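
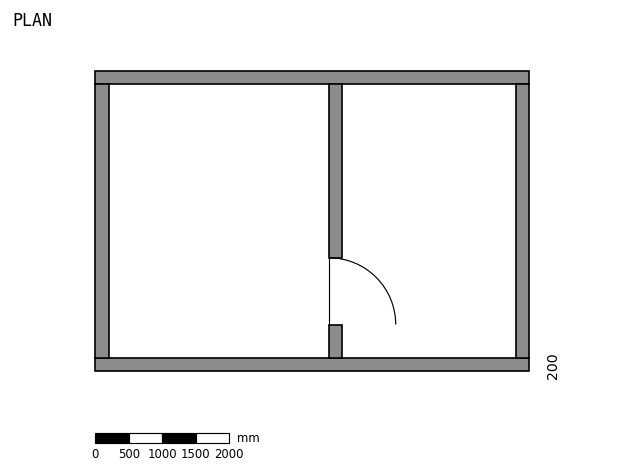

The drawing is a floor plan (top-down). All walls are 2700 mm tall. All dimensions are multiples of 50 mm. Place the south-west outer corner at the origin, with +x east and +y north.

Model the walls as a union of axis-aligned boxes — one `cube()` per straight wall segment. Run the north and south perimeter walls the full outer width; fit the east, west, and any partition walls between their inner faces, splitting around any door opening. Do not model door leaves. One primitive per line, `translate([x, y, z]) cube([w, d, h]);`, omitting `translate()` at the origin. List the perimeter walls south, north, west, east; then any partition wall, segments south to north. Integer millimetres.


cube([6500, 200, 2700]);
translate([0, 4300, 0]) cube([6500, 200, 2700]);
translate([0, 200, 0]) cube([200, 4100, 2700]);
translate([6300, 200, 0]) cube([200, 4100, 2700]);
translate([3500, 200, 0]) cube([200, 500, 2700]);
translate([3500, 1700, 0]) cube([200, 2600, 2700]);


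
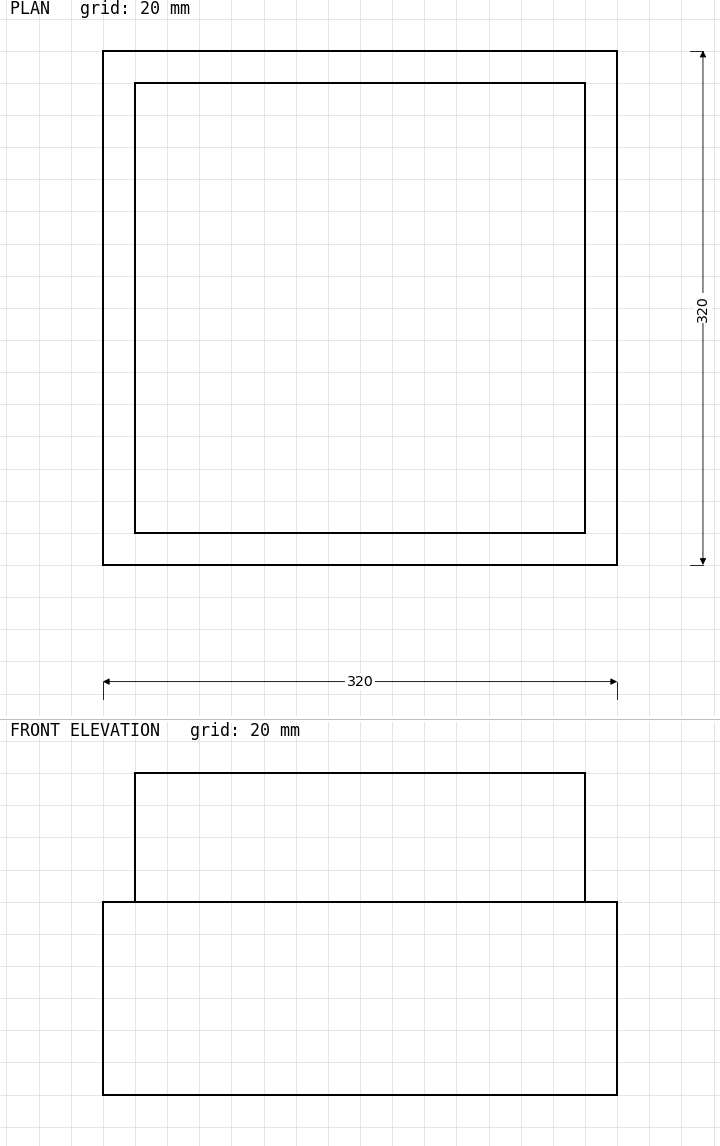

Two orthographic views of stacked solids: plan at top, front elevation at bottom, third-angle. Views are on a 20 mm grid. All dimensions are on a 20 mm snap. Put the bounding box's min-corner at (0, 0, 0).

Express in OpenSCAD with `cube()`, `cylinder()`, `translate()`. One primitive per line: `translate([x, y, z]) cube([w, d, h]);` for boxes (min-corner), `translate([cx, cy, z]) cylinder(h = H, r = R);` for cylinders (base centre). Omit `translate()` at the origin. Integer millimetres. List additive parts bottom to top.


cube([320, 320, 120]);
translate([20, 20, 120]) cube([280, 280, 80]);


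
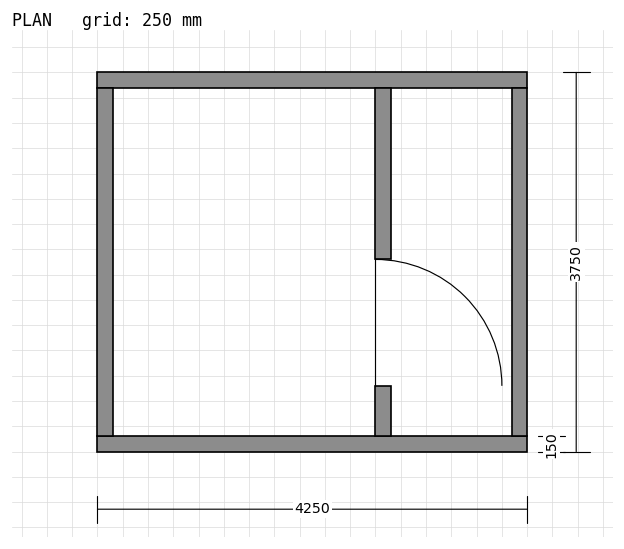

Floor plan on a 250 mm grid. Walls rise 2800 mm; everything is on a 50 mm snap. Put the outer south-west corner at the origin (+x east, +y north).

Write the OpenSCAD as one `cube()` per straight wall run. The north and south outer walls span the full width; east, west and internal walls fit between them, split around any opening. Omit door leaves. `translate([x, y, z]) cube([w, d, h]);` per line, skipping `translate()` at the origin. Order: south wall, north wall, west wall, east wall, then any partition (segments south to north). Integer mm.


cube([4250, 150, 2800]);
translate([0, 3600, 0]) cube([4250, 150, 2800]);
translate([0, 150, 0]) cube([150, 3450, 2800]);
translate([4100, 150, 0]) cube([150, 3450, 2800]);
translate([2750, 150, 0]) cube([150, 500, 2800]);
translate([2750, 1900, 0]) cube([150, 1700, 2800]);


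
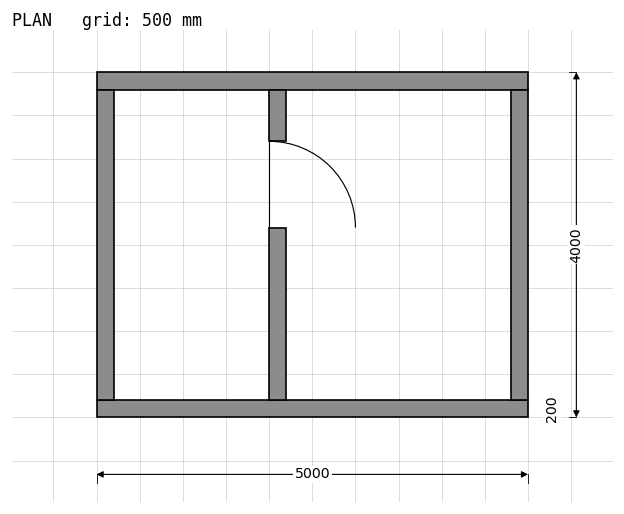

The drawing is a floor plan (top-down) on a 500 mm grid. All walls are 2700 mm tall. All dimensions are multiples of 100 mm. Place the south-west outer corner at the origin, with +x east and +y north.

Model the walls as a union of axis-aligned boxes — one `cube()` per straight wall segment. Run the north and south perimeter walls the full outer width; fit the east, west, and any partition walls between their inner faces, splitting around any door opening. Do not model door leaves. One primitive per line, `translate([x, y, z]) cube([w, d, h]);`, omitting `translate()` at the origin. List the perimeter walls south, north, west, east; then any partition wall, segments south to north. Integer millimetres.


cube([5000, 200, 2700]);
translate([0, 3800, 0]) cube([5000, 200, 2700]);
translate([0, 200, 0]) cube([200, 3600, 2700]);
translate([4800, 200, 0]) cube([200, 3600, 2700]);
translate([2000, 200, 0]) cube([200, 2000, 2700]);
translate([2000, 3200, 0]) cube([200, 600, 2700]);


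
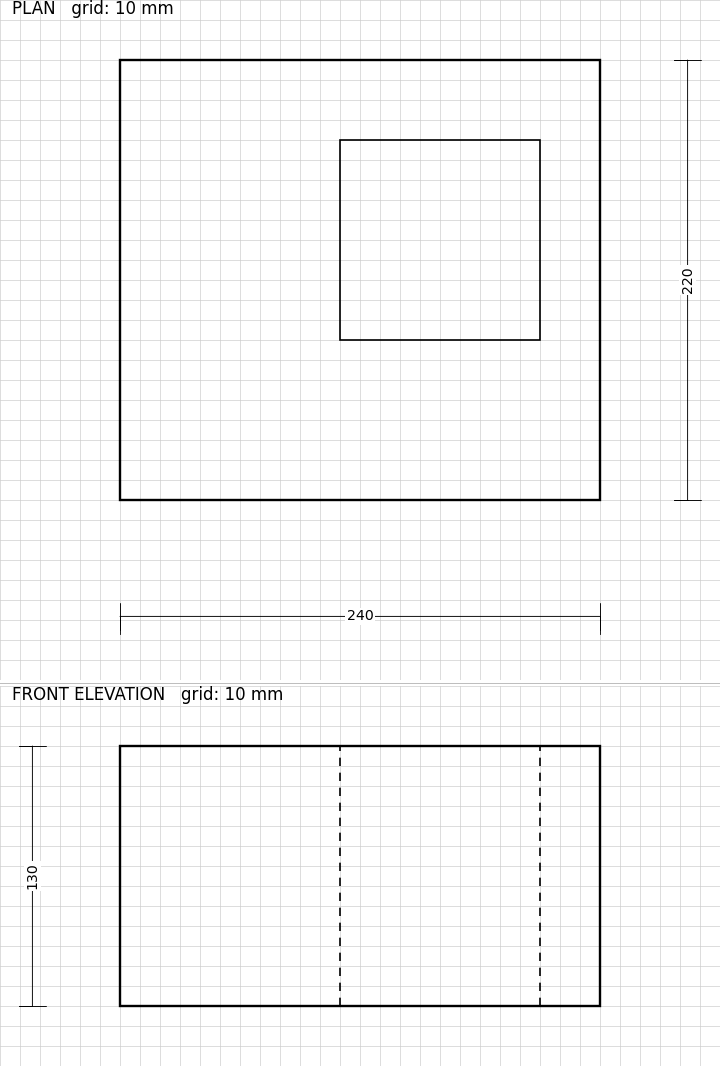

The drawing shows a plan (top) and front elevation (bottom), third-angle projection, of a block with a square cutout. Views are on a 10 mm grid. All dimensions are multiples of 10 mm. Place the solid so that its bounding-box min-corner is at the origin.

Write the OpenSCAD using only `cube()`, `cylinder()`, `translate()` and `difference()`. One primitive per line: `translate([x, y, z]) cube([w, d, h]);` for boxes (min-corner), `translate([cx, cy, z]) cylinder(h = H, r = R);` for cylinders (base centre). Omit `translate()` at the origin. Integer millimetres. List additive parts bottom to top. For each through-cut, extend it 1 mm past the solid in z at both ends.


difference() {
  cube([240, 220, 130]);
  translate([110, 80, -1]) cube([100, 100, 132]);
}


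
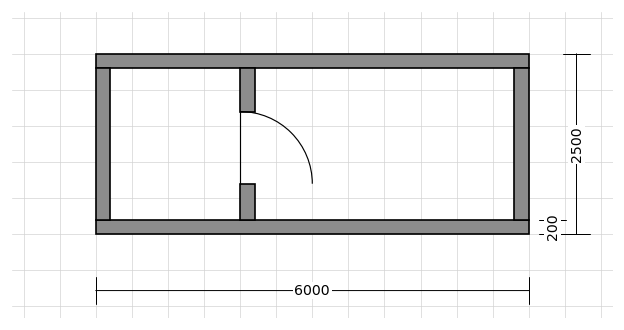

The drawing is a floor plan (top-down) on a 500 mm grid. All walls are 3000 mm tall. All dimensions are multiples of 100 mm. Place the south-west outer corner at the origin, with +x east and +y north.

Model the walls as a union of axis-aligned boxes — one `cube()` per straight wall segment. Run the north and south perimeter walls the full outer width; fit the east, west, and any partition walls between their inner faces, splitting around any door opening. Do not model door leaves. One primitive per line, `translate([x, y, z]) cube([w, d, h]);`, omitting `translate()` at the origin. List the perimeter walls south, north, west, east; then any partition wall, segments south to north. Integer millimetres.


cube([6000, 200, 3000]);
translate([0, 2300, 0]) cube([6000, 200, 3000]);
translate([0, 200, 0]) cube([200, 2100, 3000]);
translate([5800, 200, 0]) cube([200, 2100, 3000]);
translate([2000, 200, 0]) cube([200, 500, 3000]);
translate([2000, 1700, 0]) cube([200, 600, 3000]);


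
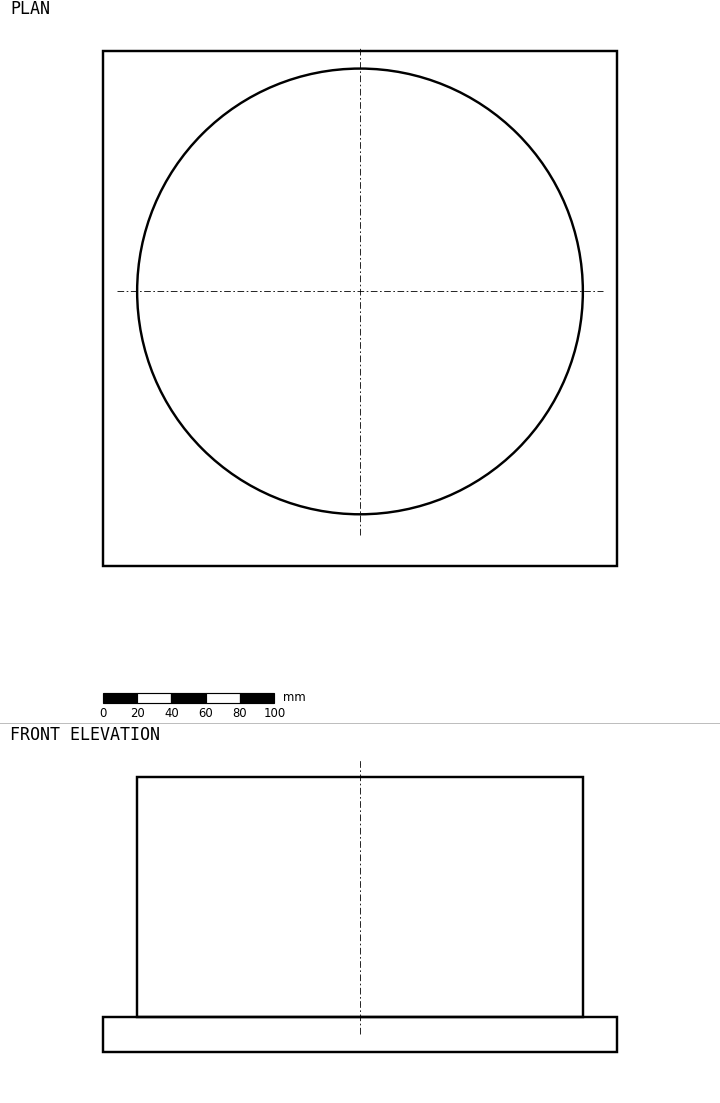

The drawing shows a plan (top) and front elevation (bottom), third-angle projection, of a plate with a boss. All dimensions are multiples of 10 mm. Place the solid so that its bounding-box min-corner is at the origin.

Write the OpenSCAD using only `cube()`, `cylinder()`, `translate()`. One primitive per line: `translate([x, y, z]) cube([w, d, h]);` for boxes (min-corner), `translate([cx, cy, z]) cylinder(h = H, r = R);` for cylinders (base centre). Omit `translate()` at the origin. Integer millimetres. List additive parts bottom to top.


cube([300, 300, 20]);
translate([150, 160, 20]) cylinder(h = 140, r = 130);


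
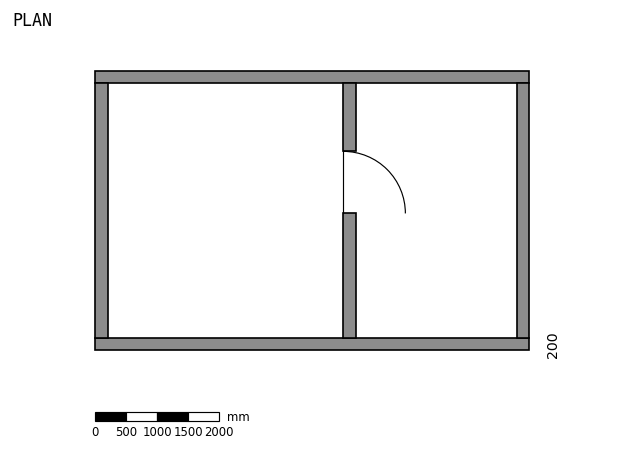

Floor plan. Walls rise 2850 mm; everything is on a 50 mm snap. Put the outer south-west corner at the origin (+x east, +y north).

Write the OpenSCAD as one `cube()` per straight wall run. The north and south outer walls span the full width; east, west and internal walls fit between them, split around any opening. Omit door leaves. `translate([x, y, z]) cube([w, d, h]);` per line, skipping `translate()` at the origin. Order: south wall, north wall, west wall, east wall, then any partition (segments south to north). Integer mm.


cube([7000, 200, 2850]);
translate([0, 4300, 0]) cube([7000, 200, 2850]);
translate([0, 200, 0]) cube([200, 4100, 2850]);
translate([6800, 200, 0]) cube([200, 4100, 2850]);
translate([4000, 200, 0]) cube([200, 2000, 2850]);
translate([4000, 3200, 0]) cube([200, 1100, 2850]);


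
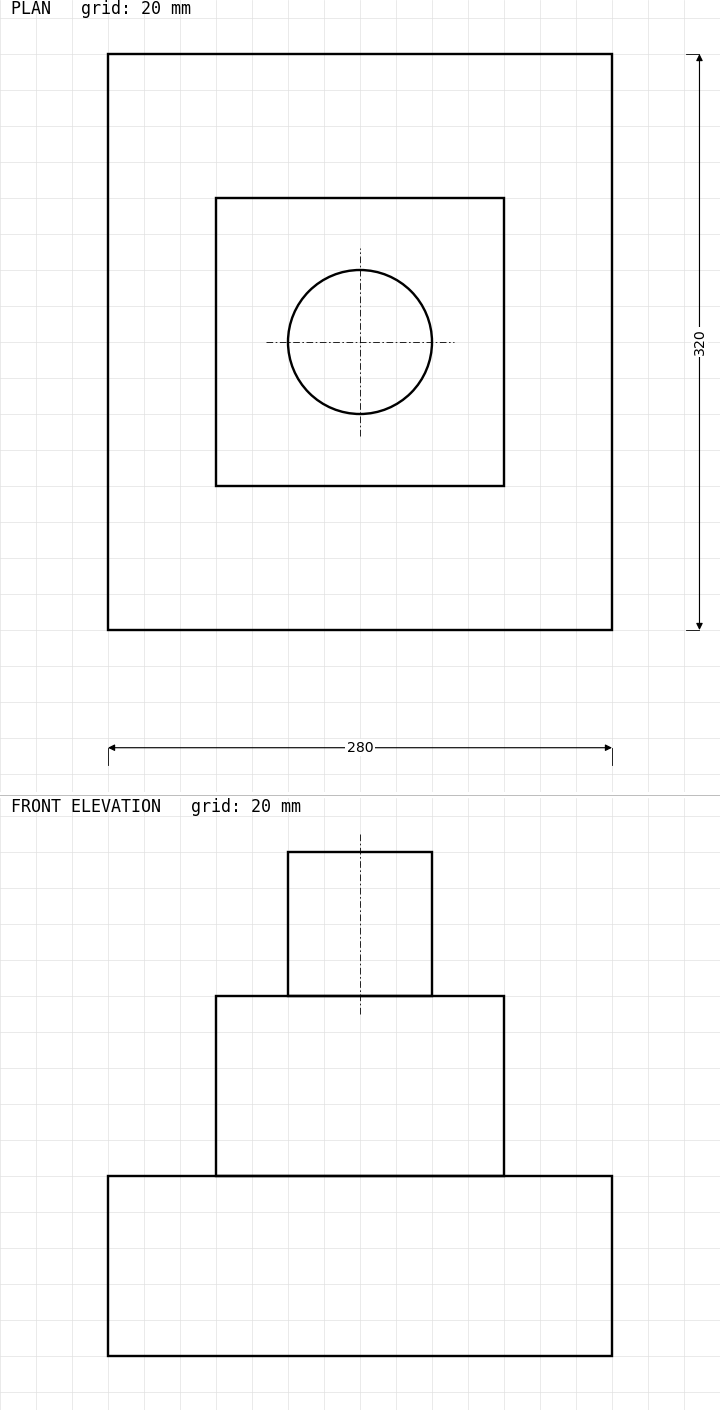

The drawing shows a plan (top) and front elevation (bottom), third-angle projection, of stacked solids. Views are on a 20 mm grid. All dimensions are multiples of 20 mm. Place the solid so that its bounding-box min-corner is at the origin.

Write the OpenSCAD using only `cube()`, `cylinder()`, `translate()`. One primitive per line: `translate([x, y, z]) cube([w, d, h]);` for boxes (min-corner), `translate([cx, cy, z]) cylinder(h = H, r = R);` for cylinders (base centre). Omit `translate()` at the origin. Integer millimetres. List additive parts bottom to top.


cube([280, 320, 100]);
translate([60, 80, 100]) cube([160, 160, 100]);
translate([140, 160, 200]) cylinder(h = 80, r = 40);


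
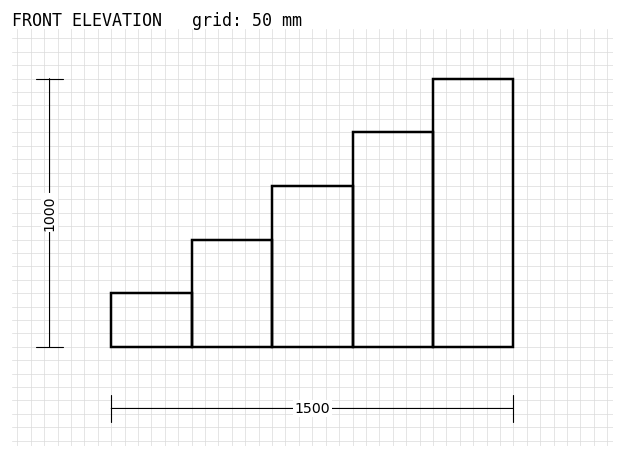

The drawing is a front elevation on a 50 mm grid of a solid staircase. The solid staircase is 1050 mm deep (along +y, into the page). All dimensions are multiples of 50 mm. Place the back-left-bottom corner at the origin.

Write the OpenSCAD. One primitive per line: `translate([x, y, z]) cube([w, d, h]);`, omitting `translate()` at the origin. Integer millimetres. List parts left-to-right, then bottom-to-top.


cube([300, 1050, 200]);
translate([300, 0, 0]) cube([300, 1050, 400]);
translate([600, 0, 0]) cube([300, 1050, 600]);
translate([900, 0, 0]) cube([300, 1050, 800]);
translate([1200, 0, 0]) cube([300, 1050, 1000]);


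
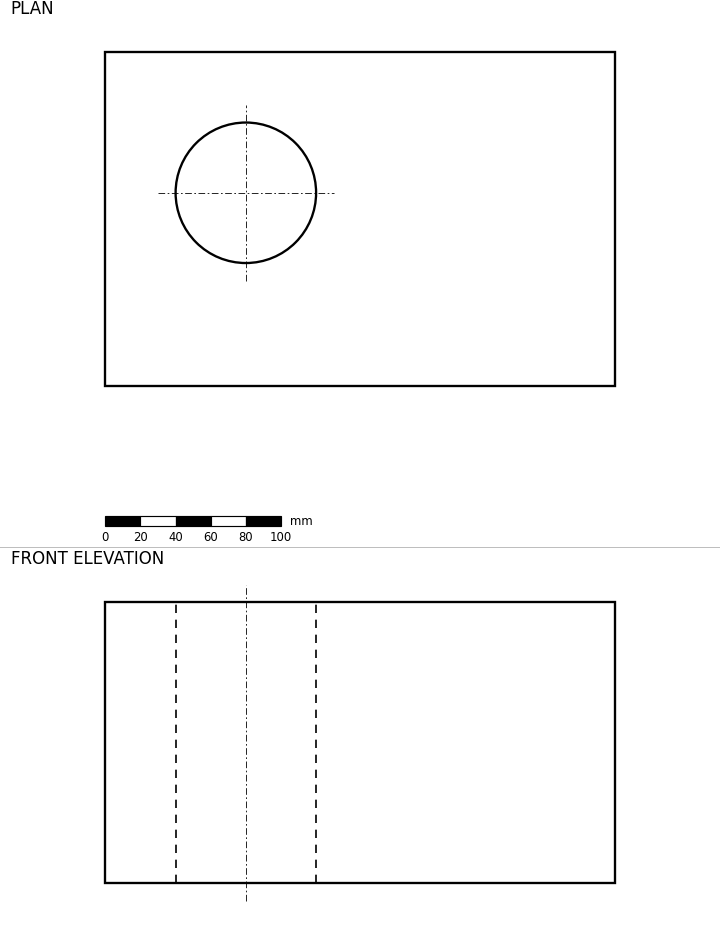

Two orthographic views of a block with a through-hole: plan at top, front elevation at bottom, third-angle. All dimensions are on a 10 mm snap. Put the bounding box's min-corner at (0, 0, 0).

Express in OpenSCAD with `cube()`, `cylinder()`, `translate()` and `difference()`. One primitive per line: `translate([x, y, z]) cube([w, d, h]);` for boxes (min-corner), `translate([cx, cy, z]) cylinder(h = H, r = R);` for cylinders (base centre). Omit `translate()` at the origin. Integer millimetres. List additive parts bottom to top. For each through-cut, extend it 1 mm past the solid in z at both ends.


difference() {
  cube([290, 190, 160]);
  translate([80, 110, -1]) cylinder(h = 162, r = 40);
}


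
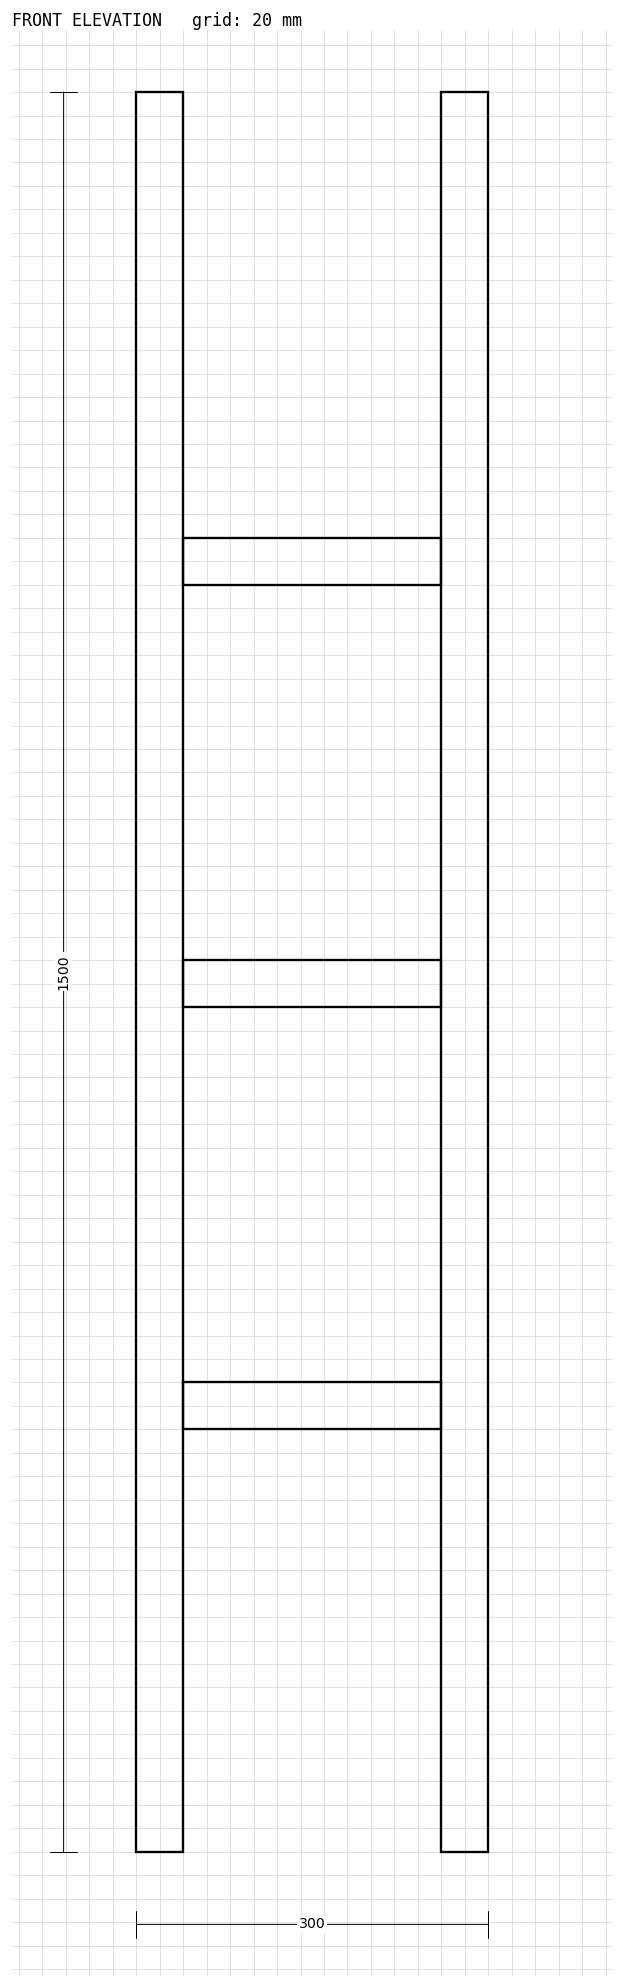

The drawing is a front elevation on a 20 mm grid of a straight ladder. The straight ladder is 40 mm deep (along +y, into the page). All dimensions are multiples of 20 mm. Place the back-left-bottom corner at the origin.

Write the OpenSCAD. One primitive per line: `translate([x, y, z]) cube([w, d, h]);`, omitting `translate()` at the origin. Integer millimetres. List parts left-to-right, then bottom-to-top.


cube([40, 40, 1500]);
translate([40, 0, 360]) cube([220, 40, 40]);
translate([40, 0, 720]) cube([220, 40, 40]);
translate([40, 0, 1080]) cube([220, 40, 40]);
translate([260, 0, 0]) cube([40, 40, 1500]);


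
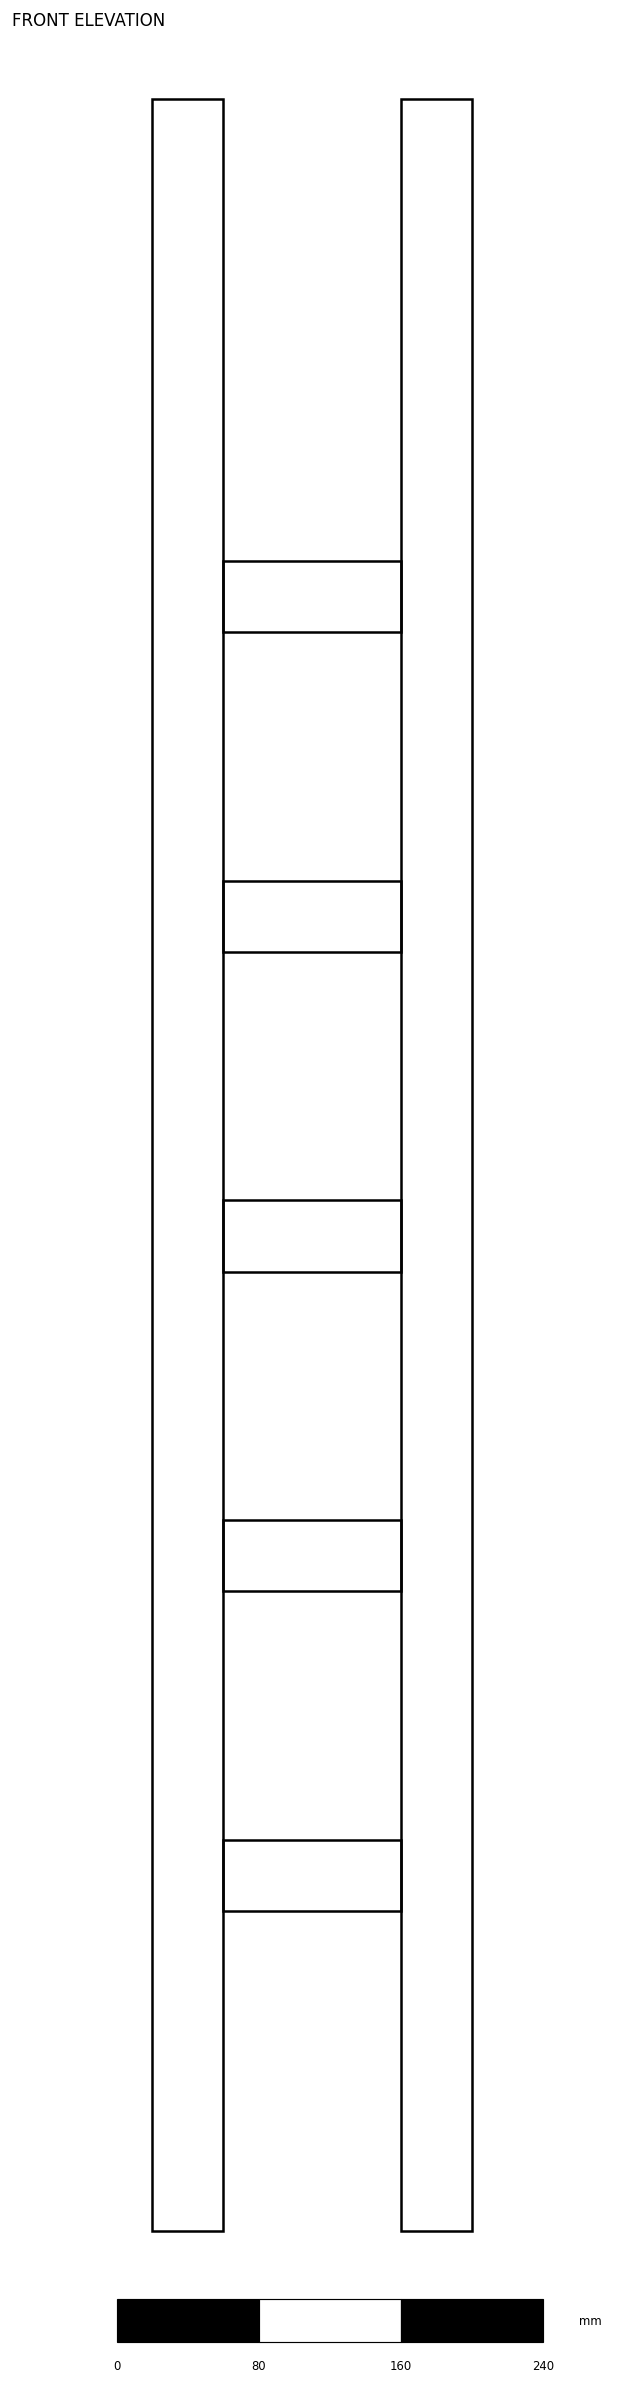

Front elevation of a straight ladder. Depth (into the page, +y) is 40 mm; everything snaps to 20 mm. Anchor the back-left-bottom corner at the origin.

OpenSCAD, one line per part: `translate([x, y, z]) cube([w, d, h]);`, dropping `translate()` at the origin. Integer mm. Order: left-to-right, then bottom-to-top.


cube([40, 40, 1200]);
translate([40, 0, 180]) cube([100, 40, 40]);
translate([40, 0, 360]) cube([100, 40, 40]);
translate([40, 0, 540]) cube([100, 40, 40]);
translate([40, 0, 720]) cube([100, 40, 40]);
translate([40, 0, 900]) cube([100, 40, 40]);
translate([140, 0, 0]) cube([40, 40, 1200]);


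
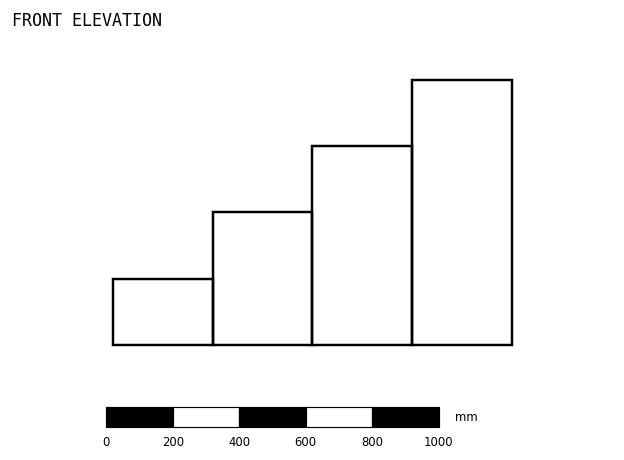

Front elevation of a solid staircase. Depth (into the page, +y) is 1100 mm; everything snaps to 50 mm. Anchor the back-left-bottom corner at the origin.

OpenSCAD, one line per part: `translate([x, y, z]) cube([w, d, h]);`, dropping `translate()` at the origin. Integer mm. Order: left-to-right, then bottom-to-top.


cube([300, 1100, 200]);
translate([300, 0, 0]) cube([300, 1100, 400]);
translate([600, 0, 0]) cube([300, 1100, 600]);
translate([900, 0, 0]) cube([300, 1100, 800]);


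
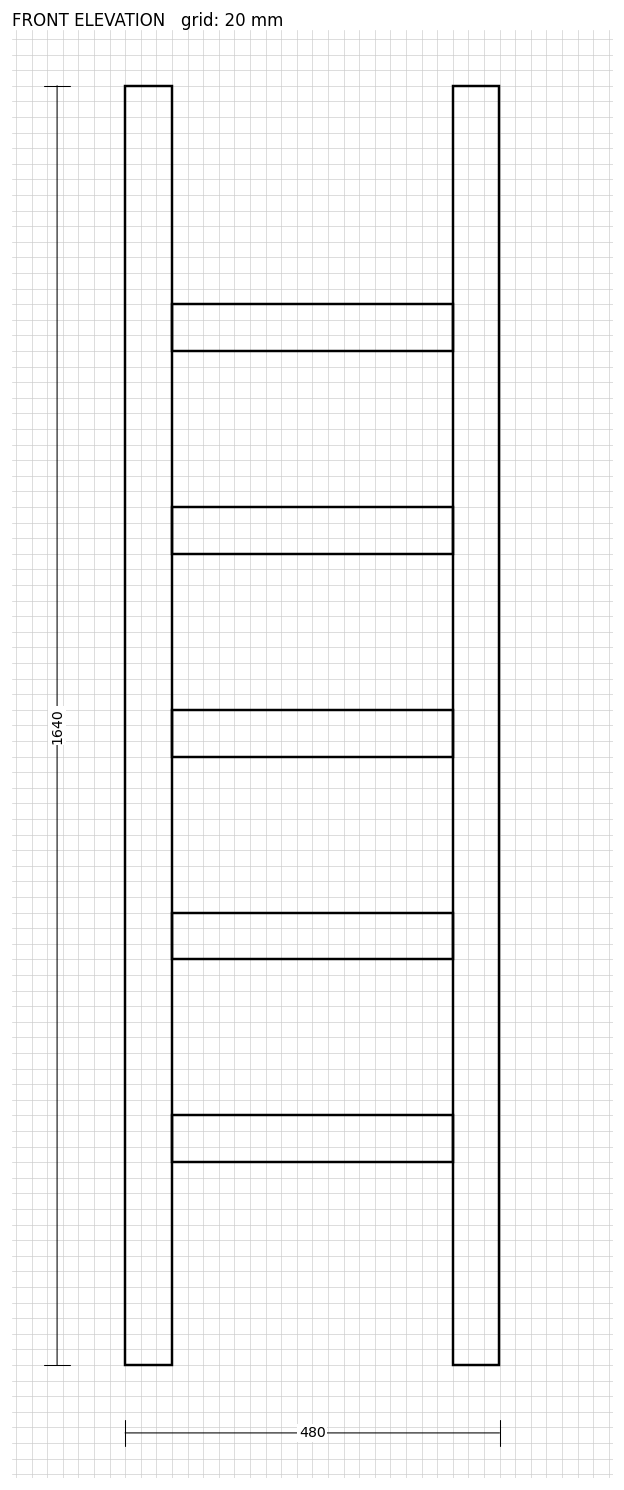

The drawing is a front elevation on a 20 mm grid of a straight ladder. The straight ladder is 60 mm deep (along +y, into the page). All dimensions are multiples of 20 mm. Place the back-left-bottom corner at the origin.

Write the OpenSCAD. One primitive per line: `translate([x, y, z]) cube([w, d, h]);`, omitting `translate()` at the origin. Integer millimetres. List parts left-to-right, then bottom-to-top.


cube([60, 60, 1640]);
translate([60, 0, 260]) cube([360, 60, 60]);
translate([60, 0, 520]) cube([360, 60, 60]);
translate([60, 0, 780]) cube([360, 60, 60]);
translate([60, 0, 1040]) cube([360, 60, 60]);
translate([60, 0, 1300]) cube([360, 60, 60]);
translate([420, 0, 0]) cube([60, 60, 1640]);


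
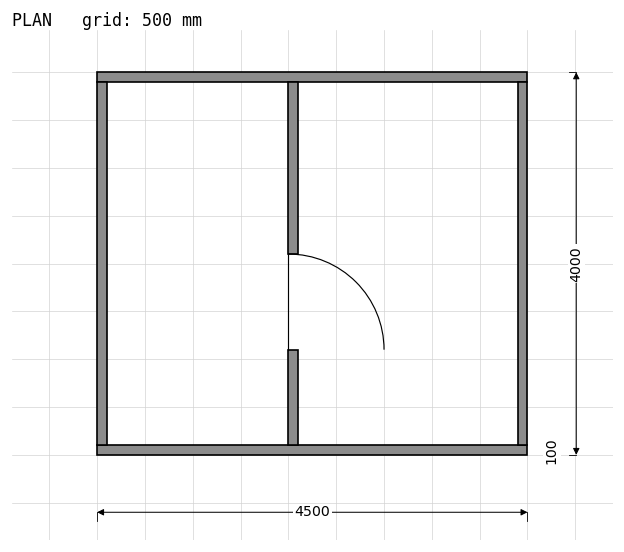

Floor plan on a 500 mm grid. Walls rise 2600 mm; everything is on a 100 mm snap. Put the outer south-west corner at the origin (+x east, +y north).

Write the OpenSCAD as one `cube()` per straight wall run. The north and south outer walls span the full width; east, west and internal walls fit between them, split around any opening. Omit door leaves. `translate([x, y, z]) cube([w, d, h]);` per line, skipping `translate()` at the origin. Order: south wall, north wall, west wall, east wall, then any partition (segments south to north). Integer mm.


cube([4500, 100, 2600]);
translate([0, 3900, 0]) cube([4500, 100, 2600]);
translate([0, 100, 0]) cube([100, 3800, 2600]);
translate([4400, 100, 0]) cube([100, 3800, 2600]);
translate([2000, 100, 0]) cube([100, 1000, 2600]);
translate([2000, 2100, 0]) cube([100, 1800, 2600]);


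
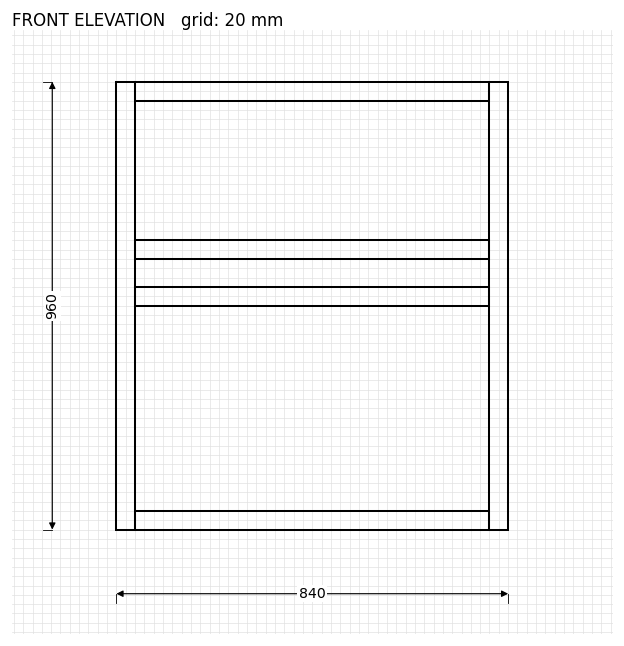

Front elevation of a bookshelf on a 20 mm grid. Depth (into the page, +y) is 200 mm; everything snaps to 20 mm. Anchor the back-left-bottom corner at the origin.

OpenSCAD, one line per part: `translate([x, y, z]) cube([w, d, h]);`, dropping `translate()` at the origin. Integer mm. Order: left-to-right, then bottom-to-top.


cube([40, 200, 960]);
translate([40, 0, 0]) cube([760, 200, 40]);
translate([40, 0, 480]) cube([760, 200, 40]);
translate([40, 0, 580]) cube([760, 200, 40]);
translate([40, 0, 920]) cube([760, 200, 40]);
translate([800, 0, 0]) cube([40, 200, 960]);


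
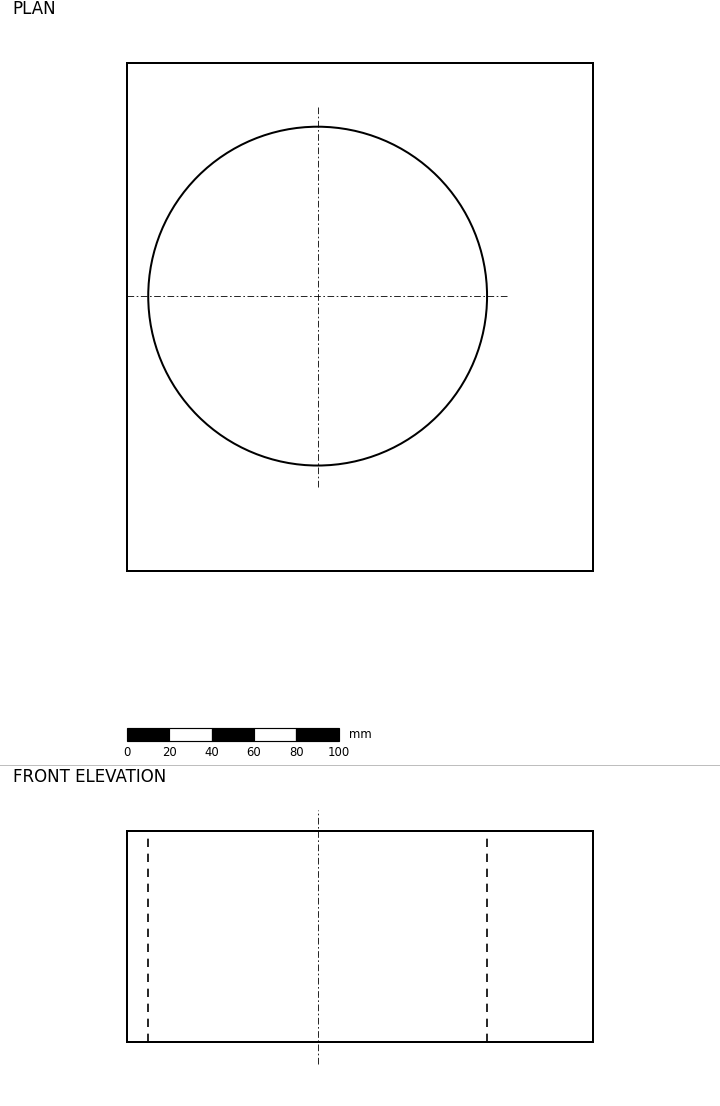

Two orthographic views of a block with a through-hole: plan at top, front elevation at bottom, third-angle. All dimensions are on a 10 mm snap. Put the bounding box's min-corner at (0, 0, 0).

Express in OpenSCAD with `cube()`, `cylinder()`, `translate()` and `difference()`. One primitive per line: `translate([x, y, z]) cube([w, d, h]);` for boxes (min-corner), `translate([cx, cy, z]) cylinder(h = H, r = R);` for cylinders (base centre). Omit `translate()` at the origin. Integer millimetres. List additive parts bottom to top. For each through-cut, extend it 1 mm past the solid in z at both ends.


difference() {
  cube([220, 240, 100]);
  translate([90, 130, -1]) cylinder(h = 102, r = 80);
}


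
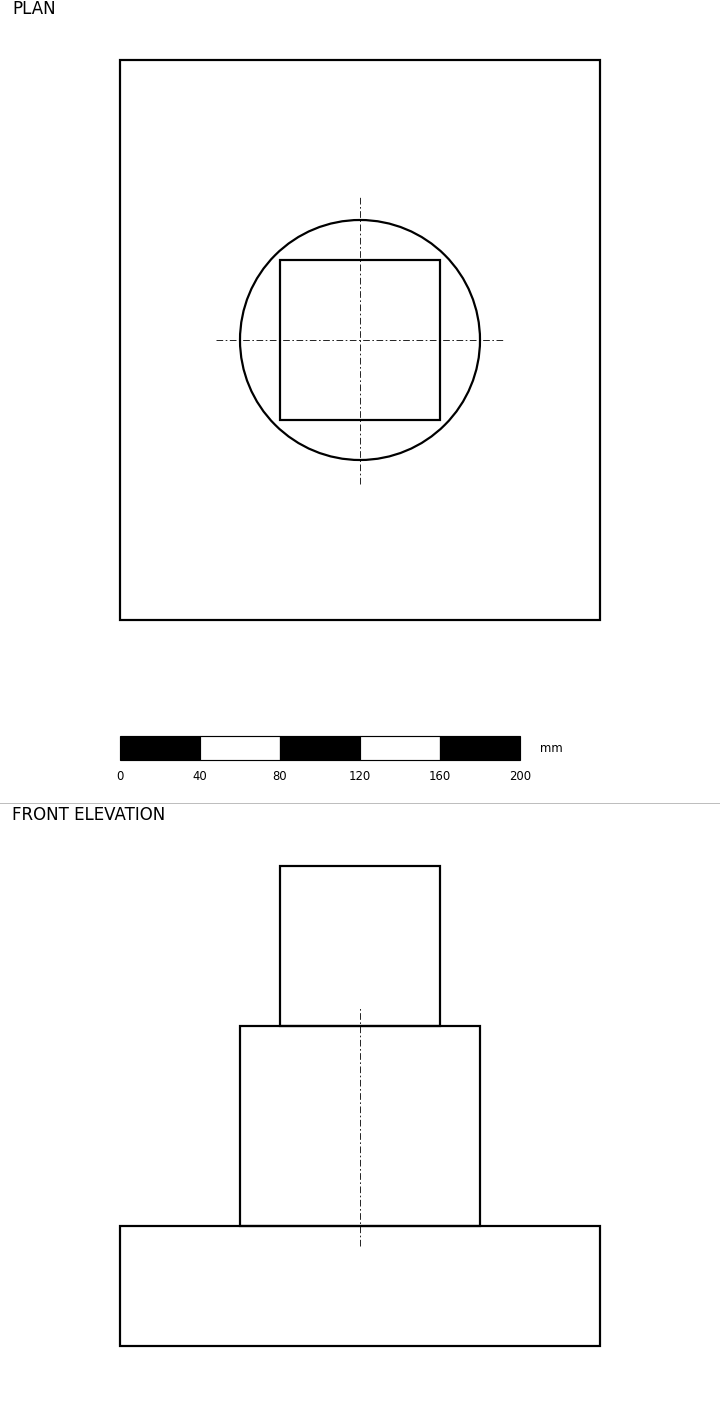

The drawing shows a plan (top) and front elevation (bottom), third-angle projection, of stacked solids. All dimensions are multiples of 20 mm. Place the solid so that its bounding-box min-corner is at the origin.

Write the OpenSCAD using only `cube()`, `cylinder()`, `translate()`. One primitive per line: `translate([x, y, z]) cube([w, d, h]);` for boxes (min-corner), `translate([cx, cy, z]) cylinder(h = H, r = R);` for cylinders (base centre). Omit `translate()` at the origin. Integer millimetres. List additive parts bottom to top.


cube([240, 280, 60]);
translate([120, 140, 60]) cylinder(h = 100, r = 60);
translate([80, 100, 160]) cube([80, 80, 80]);


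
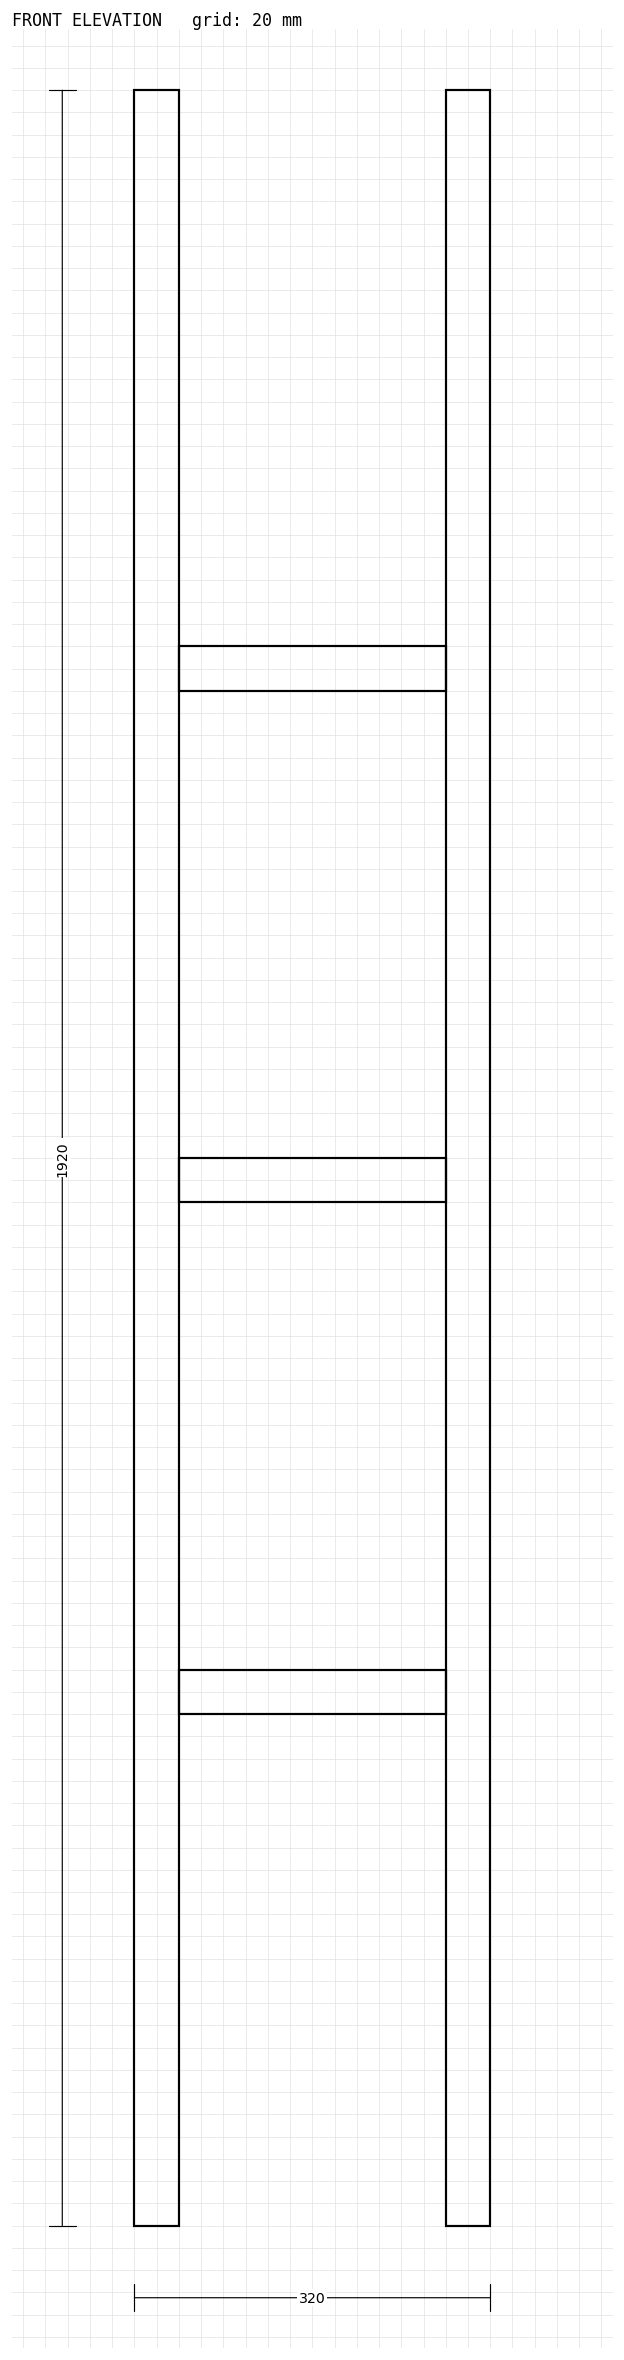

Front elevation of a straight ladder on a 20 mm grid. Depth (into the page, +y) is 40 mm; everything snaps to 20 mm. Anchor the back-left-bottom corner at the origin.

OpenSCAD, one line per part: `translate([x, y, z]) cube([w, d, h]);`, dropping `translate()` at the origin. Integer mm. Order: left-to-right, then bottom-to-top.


cube([40, 40, 1920]);
translate([40, 0, 460]) cube([240, 40, 40]);
translate([40, 0, 920]) cube([240, 40, 40]);
translate([40, 0, 1380]) cube([240, 40, 40]);
translate([280, 0, 0]) cube([40, 40, 1920]);


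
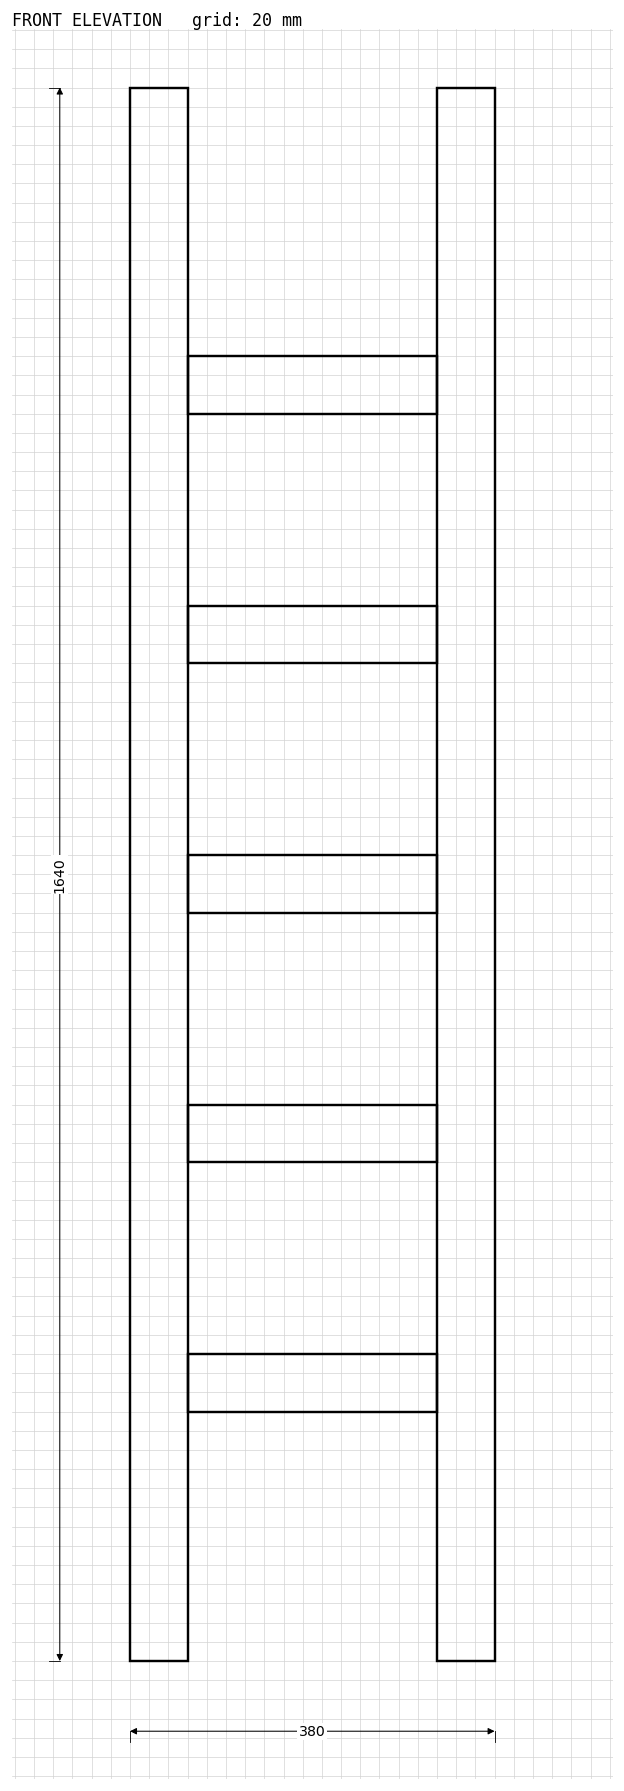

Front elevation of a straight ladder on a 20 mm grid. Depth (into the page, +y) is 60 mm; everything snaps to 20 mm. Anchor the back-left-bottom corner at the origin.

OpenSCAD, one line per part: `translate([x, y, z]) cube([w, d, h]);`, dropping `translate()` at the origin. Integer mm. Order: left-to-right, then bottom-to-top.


cube([60, 60, 1640]);
translate([60, 0, 260]) cube([260, 60, 60]);
translate([60, 0, 520]) cube([260, 60, 60]);
translate([60, 0, 780]) cube([260, 60, 60]);
translate([60, 0, 1040]) cube([260, 60, 60]);
translate([60, 0, 1300]) cube([260, 60, 60]);
translate([320, 0, 0]) cube([60, 60, 1640]);


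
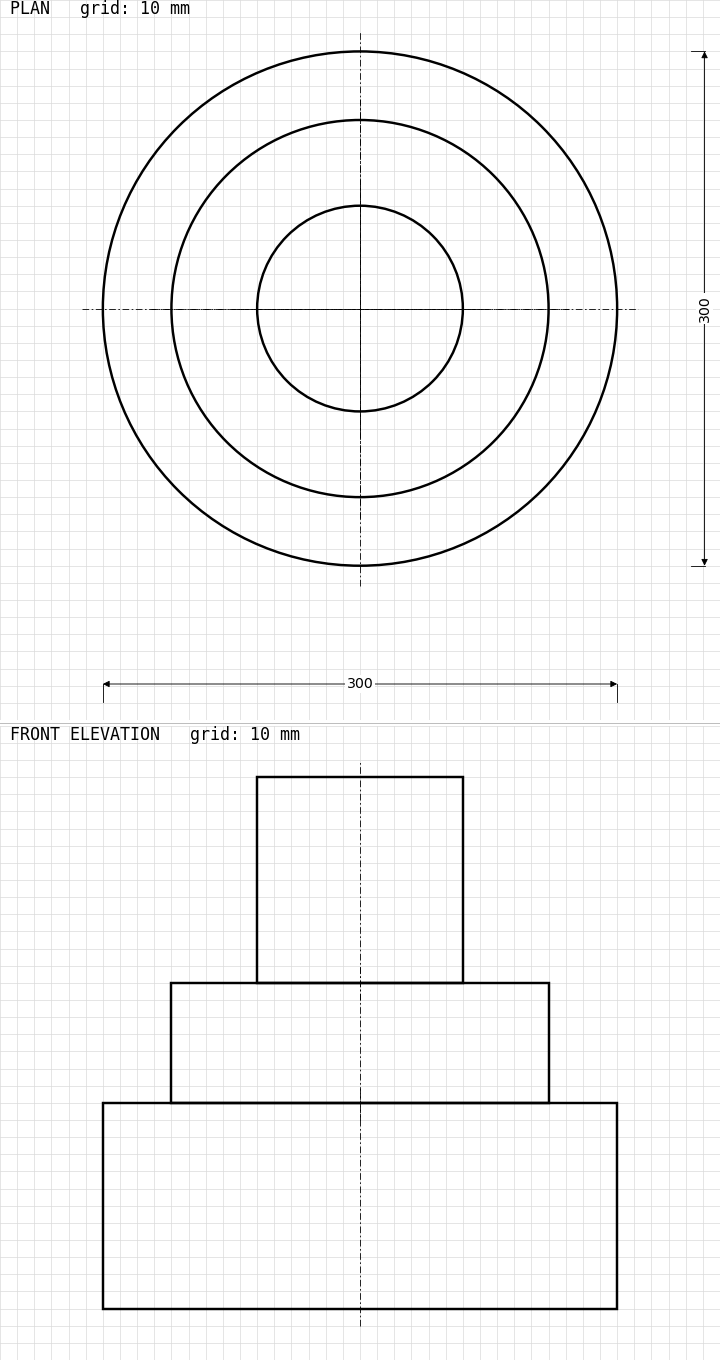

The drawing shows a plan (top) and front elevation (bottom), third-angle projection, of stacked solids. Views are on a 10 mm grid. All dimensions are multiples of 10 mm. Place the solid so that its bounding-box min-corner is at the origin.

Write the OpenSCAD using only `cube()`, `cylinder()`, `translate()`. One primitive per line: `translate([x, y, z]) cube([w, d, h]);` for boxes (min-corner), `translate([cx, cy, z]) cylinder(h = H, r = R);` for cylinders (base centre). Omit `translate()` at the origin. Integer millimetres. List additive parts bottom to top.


translate([150, 150, 0]) cylinder(h = 120, r = 150);
translate([150, 150, 120]) cylinder(h = 70, r = 110);
translate([150, 150, 190]) cylinder(h = 120, r = 60);


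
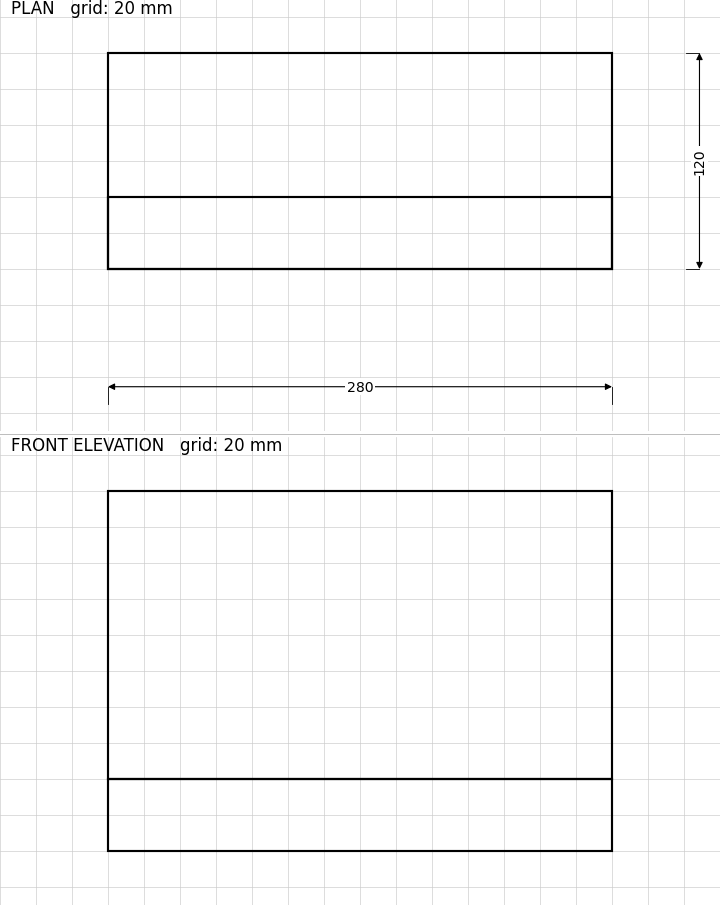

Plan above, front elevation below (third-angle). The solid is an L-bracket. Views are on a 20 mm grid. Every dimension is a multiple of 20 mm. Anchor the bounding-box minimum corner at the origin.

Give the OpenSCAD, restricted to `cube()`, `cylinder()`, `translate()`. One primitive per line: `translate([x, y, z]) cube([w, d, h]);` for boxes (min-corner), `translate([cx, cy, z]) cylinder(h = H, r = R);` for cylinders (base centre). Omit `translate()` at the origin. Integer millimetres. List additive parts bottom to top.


cube([280, 120, 40]);
translate([0, 0, 40]) cube([280, 40, 160]);


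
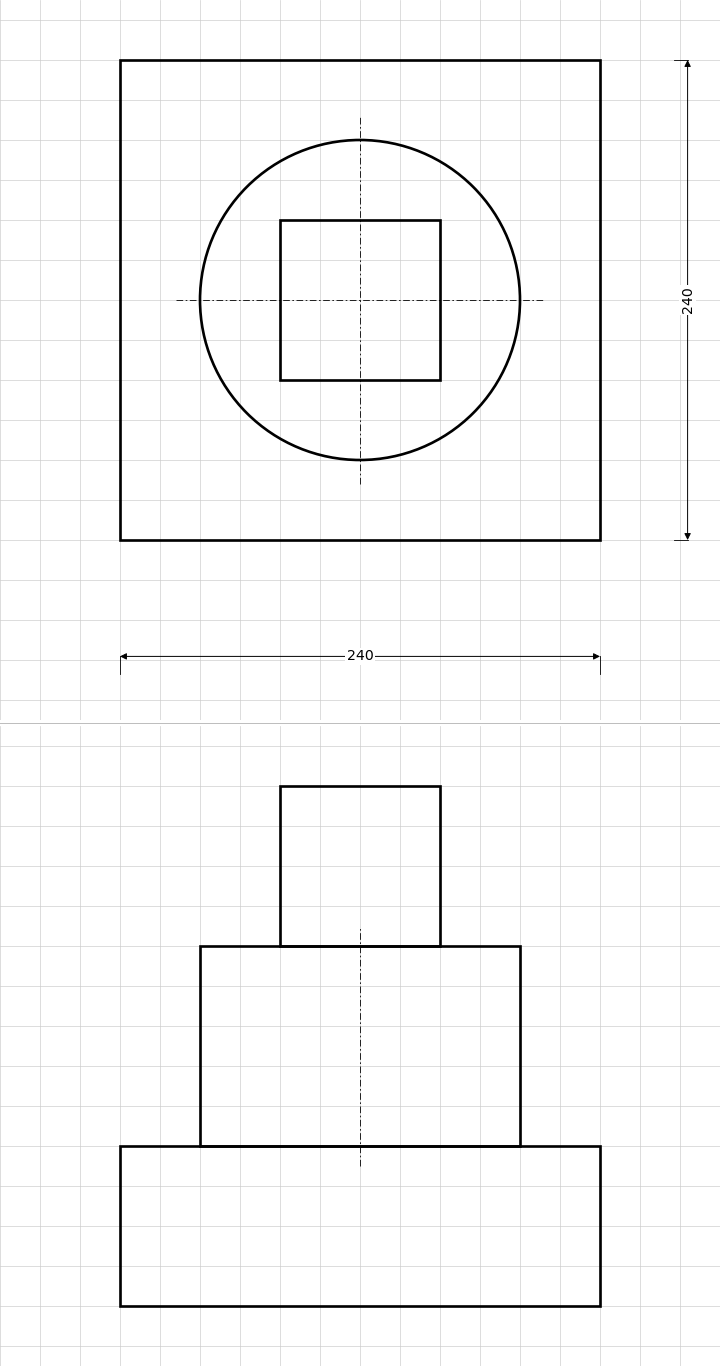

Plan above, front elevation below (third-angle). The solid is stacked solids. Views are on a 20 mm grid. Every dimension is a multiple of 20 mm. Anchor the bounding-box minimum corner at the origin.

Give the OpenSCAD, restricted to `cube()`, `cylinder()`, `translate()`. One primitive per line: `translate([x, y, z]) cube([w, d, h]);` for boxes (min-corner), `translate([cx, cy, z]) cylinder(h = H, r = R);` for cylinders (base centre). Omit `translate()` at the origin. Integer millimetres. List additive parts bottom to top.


cube([240, 240, 80]);
translate([120, 120, 80]) cylinder(h = 100, r = 80);
translate([80, 80, 180]) cube([80, 80, 80]);


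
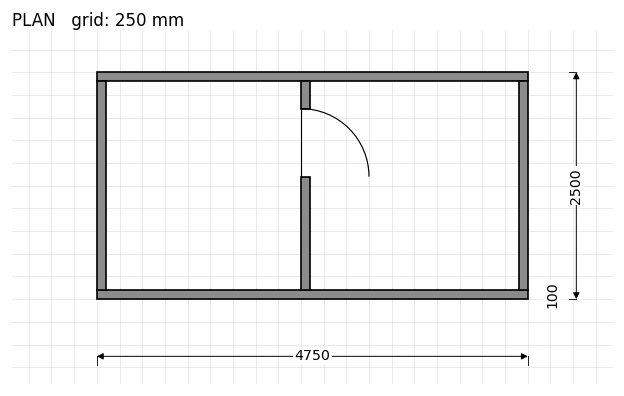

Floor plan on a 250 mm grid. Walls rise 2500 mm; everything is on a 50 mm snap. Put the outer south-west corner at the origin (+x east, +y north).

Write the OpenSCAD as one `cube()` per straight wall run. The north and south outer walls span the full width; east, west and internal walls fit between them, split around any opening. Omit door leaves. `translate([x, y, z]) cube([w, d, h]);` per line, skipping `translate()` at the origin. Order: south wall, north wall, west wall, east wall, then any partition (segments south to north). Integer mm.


cube([4750, 100, 2500]);
translate([0, 2400, 0]) cube([4750, 100, 2500]);
translate([0, 100, 0]) cube([100, 2300, 2500]);
translate([4650, 100, 0]) cube([100, 2300, 2500]);
translate([2250, 100, 0]) cube([100, 1250, 2500]);
translate([2250, 2100, 0]) cube([100, 300, 2500]);


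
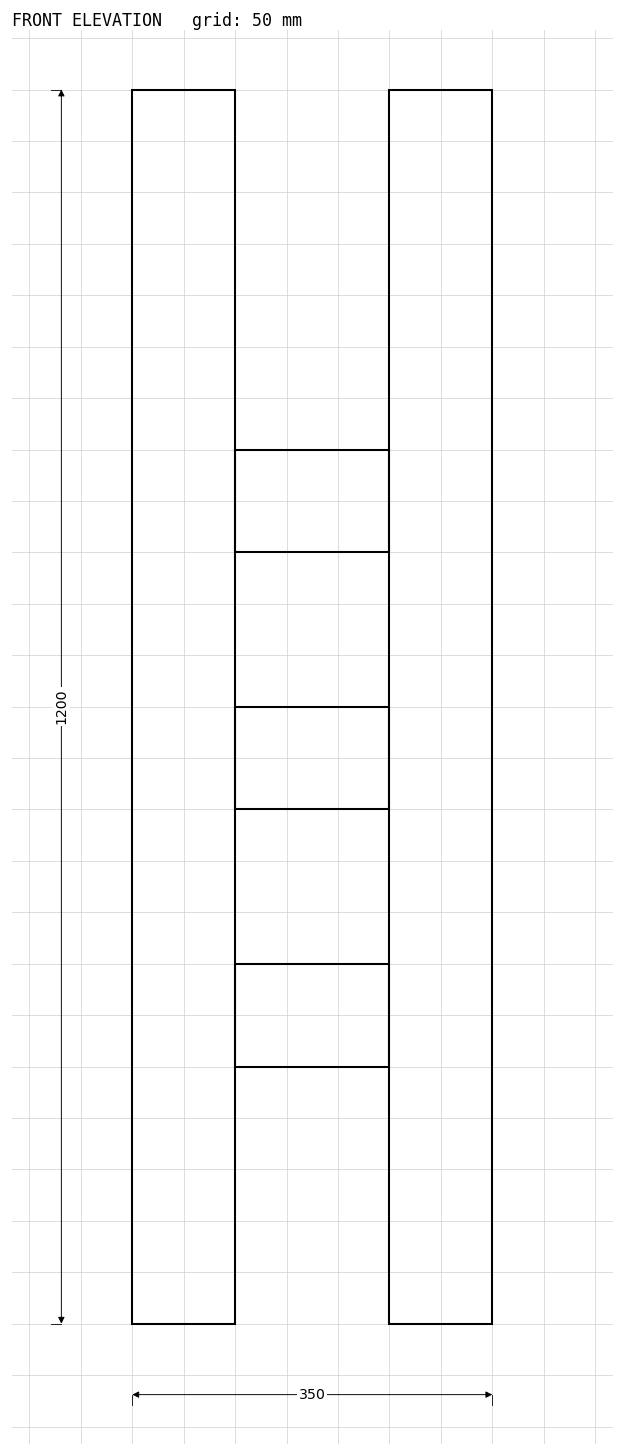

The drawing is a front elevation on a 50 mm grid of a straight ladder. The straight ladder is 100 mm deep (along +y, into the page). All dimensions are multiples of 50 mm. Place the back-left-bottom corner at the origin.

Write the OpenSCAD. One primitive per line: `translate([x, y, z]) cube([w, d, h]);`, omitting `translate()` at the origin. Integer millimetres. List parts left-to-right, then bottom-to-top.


cube([100, 100, 1200]);
translate([100, 0, 250]) cube([150, 100, 100]);
translate([100, 0, 500]) cube([150, 100, 100]);
translate([100, 0, 750]) cube([150, 100, 100]);
translate([250, 0, 0]) cube([100, 100, 1200]);


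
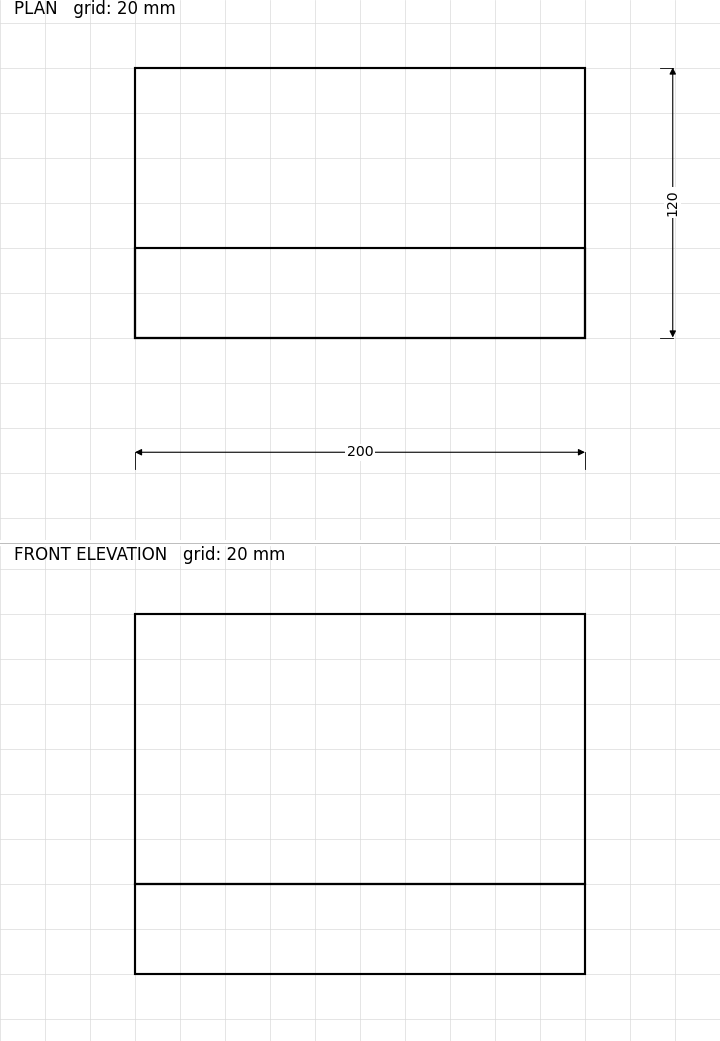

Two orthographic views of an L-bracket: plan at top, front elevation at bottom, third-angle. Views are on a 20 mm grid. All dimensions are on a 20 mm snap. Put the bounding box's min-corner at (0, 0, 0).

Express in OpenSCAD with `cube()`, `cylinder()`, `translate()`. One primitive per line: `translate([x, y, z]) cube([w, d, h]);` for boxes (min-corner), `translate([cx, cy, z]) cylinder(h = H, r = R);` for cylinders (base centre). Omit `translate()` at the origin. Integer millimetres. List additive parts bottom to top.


cube([200, 120, 40]);
translate([0, 0, 40]) cube([200, 40, 120]);


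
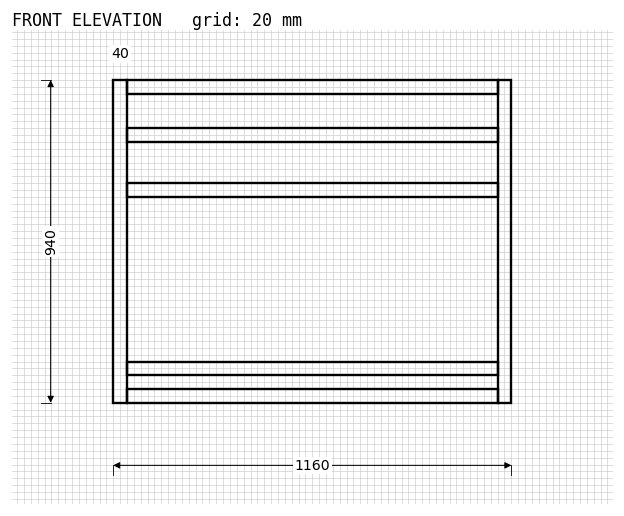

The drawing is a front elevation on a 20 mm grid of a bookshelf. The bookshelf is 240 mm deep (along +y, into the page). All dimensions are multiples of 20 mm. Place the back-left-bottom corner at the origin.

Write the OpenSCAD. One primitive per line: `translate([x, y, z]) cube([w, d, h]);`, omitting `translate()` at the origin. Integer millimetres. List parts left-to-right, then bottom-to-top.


cube([40, 240, 940]);
translate([40, 0, 0]) cube([1080, 240, 40]);
translate([40, 0, 80]) cube([1080, 240, 40]);
translate([40, 0, 600]) cube([1080, 240, 40]);
translate([40, 0, 760]) cube([1080, 240, 40]);
translate([40, 0, 900]) cube([1080, 240, 40]);
translate([1120, 0, 0]) cube([40, 240, 940]);


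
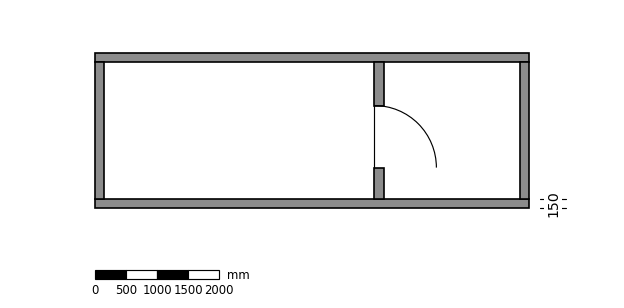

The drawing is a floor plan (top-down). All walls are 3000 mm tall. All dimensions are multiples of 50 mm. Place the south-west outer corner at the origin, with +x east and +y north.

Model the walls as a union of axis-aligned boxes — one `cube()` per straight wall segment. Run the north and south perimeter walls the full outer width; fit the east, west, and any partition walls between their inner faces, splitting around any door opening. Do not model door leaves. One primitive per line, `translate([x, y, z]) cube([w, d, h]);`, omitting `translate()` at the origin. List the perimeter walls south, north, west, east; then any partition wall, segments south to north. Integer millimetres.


cube([7000, 150, 3000]);
translate([0, 2350, 0]) cube([7000, 150, 3000]);
translate([0, 150, 0]) cube([150, 2200, 3000]);
translate([6850, 150, 0]) cube([150, 2200, 3000]);
translate([4500, 150, 0]) cube([150, 500, 3000]);
translate([4500, 1650, 0]) cube([150, 700, 3000]);


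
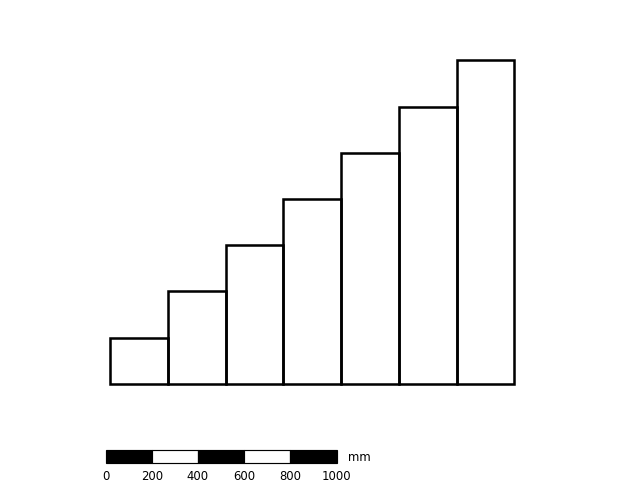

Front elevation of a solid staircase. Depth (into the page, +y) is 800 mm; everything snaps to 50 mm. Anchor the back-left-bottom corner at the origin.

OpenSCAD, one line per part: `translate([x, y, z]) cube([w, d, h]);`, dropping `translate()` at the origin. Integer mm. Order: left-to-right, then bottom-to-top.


cube([250, 800, 200]);
translate([250, 0, 0]) cube([250, 800, 400]);
translate([500, 0, 0]) cube([250, 800, 600]);
translate([750, 0, 0]) cube([250, 800, 800]);
translate([1000, 0, 0]) cube([250, 800, 1000]);
translate([1250, 0, 0]) cube([250, 800, 1200]);
translate([1500, 0, 0]) cube([250, 800, 1400]);


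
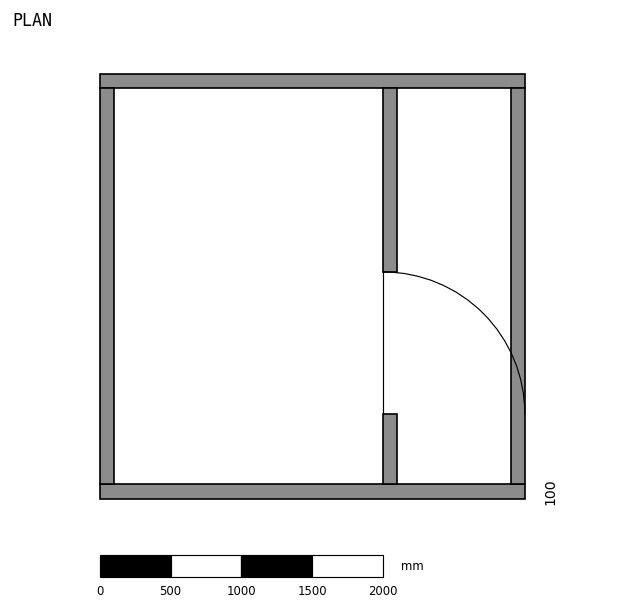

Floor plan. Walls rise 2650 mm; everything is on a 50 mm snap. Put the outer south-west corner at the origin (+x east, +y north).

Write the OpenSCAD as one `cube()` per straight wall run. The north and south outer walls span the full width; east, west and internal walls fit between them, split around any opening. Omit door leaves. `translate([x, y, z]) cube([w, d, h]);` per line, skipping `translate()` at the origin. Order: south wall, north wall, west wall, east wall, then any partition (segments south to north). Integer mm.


cube([3000, 100, 2650]);
translate([0, 2900, 0]) cube([3000, 100, 2650]);
translate([0, 100, 0]) cube([100, 2800, 2650]);
translate([2900, 100, 0]) cube([100, 2800, 2650]);
translate([2000, 100, 0]) cube([100, 500, 2650]);
translate([2000, 1600, 0]) cube([100, 1300, 2650]);


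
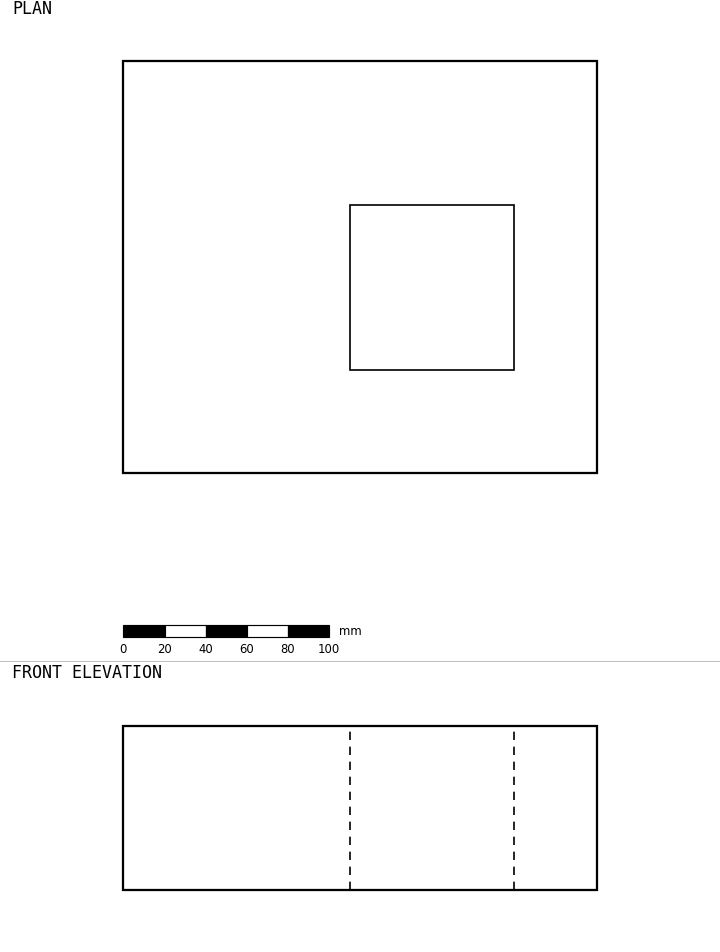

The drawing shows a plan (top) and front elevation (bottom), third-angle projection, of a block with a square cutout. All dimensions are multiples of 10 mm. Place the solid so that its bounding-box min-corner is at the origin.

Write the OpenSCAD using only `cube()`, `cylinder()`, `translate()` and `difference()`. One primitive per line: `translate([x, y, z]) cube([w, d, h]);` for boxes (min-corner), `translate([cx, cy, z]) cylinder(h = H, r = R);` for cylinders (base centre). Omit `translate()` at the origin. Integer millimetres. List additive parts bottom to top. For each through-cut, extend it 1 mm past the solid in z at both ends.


difference() {
  cube([230, 200, 80]);
  translate([110, 50, -1]) cube([80, 80, 82]);
}


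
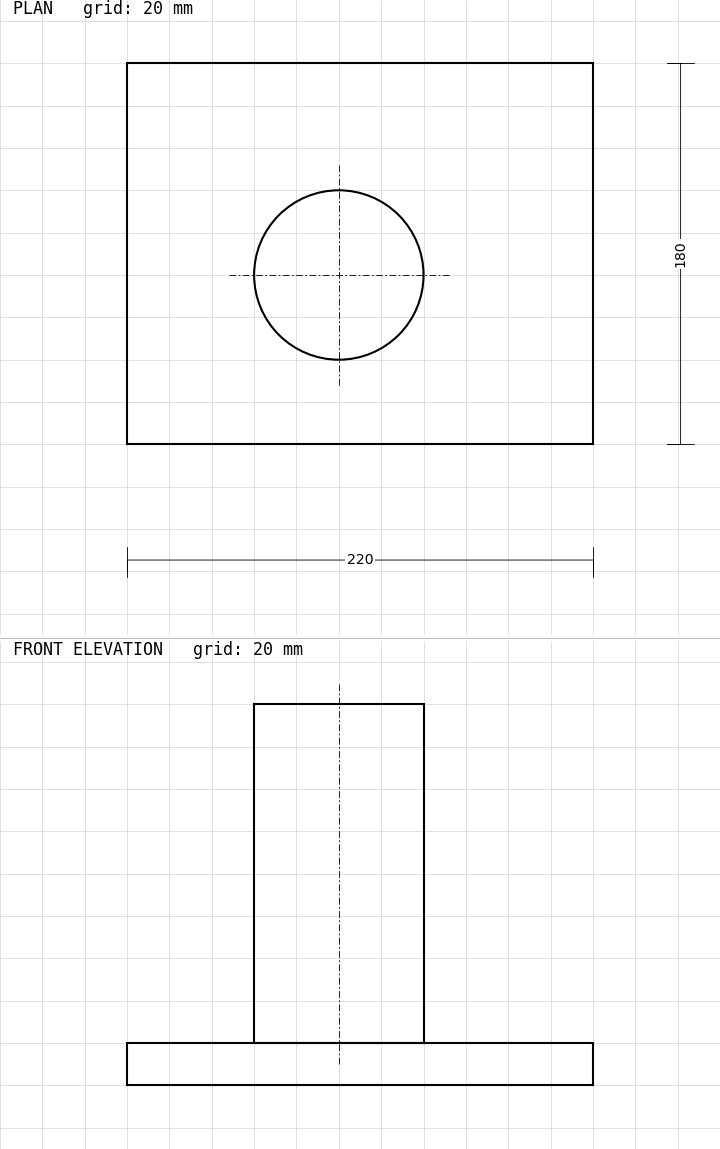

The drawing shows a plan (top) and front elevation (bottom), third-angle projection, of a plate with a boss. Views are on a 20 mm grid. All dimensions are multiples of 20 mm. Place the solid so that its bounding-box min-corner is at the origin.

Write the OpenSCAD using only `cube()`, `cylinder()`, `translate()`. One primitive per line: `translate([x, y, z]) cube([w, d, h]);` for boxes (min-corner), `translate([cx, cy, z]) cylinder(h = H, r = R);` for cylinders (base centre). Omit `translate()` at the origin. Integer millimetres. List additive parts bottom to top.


cube([220, 180, 20]);
translate([100, 80, 20]) cylinder(h = 160, r = 40);


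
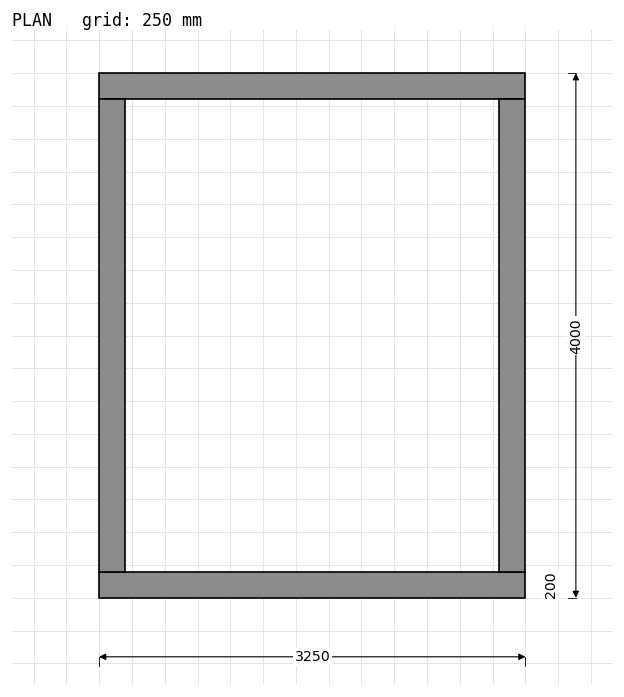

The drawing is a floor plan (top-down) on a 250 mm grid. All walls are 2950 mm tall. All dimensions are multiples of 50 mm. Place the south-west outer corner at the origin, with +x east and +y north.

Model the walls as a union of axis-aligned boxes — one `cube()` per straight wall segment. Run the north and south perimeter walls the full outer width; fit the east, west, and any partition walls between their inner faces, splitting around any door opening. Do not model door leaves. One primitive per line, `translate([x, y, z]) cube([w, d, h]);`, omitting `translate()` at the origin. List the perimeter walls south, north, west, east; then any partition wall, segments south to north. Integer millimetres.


cube([3250, 200, 2950]);
translate([0, 3800, 0]) cube([3250, 200, 2950]);
translate([0, 200, 0]) cube([200, 3600, 2950]);
translate([3050, 200, 0]) cube([200, 3600, 2950]);
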